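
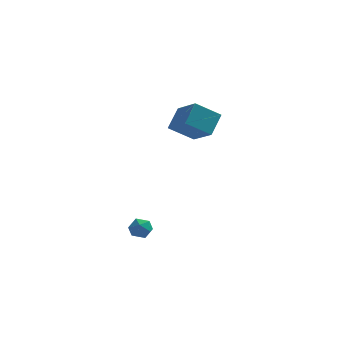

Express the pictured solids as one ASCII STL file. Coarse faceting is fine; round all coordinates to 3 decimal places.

solid 
facet normal -0.859 0.168 0.483
outer loop
vertex -0.079 -2.119 -2.36
vertex -0.129 -2.785 -2.217
vertex 0.196 -2.366 -1.785
endloop
endfacet
facet normal -0.431 0.736 0.522
outer loop
vertex -0.079 -2.119 -2.36
vertex 0.196 -2.366 -1.785
vertex 0.537 -1.904 -2.155
endloop
endfacet
facet normal -0.284 0.948 -0.142
outer loop
vertex -0.079 -2.119 -2.36
vertex 0.537 -1.904 -2.155
vertex 0.424 -2.037 -2.816
endloop
endfacet
facet normal -0.621 0.511 -0.594
outer loop
vertex -0.079 -2.119 -2.36
vertex 0.424 -2.037 -2.816
vertex 0.012 -2.582 -2.854
endloop
endfacet
facet normal -0.978 0.029 -0.207
outer loop
vertex -0.079 -2.119 -2.36
vertex 0.012 -2.582 -2.854
vertex -0.129 -2.785 -2.217
endloop
endfacet
facet normal 0.181 0.530 0.829
outer loop
vertex 0.537 -1.904 -2.155
vertex 0.196 -2.366 -1.785
vertex 0.868 -2.438 -1.886
endloop
endfacet
facet normal -0.514 -0.389 0.764
outer loop
vertex 0.196 -2.366 -1.785
vertex -0.129 -2.785 -2.217
vertex 0.456 -2.983 -1.924
endloop
endfacet
facet normal -0.706 -0.615 -0.352
outer loop
vertex -0.129 -2.785 -2.217
vertex 0.012 -2.582 -2.854
vertex 0.343 -3.116 -2.585
endloop
endfacet
facet normal -0.129 0.166 -0.978
outer loop
vertex 0.012 -2.582 -2.854
vertex 0.424 -2.037 -2.816
vertex 0.684 -2.654 -2.955
endloop
endfacet
facet normal 0.420 0.873 -0.247
outer loop
vertex 0.424 -2.037 -2.816
vertex 0.537 -1.904 -2.155
vertex 1.009 -2.235 -2.523
endloop
endfacet
facet normal 0.621 -0.511 0.594
outer loop
vertex 0.959 -2.901 -2.38
vertex 0.868 -2.438 -1.886
vertex 0.456 -2.983 -1.924
endloop
endfacet
facet normal 0.284 -0.948 0.142
outer loop
vertex 0.959 -2.901 -2.38
vertex 0.456 -2.983 -1.924
vertex 0.343 -3.116 -2.585
endloop
endfacet
facet normal 0.431 -0.736 -0.522
outer loop
vertex 0.959 -2.901 -2.38
vertex 0.343 -3.116 -2.585
vertex 0.684 -2.654 -2.955
endloop
endfacet
facet normal 0.859 -0.168 -0.483
outer loop
vertex 0.959 -2.901 -2.38
vertex 0.684 -2.654 -2.955
vertex 1.009 -2.235 -2.523
endloop
endfacet
facet normal 0.978 -0.029 0.207
outer loop
vertex 0.959 -2.901 -2.38
vertex 1.009 -2.235 -2.523
vertex 0.868 -2.438 -1.886
endloop
endfacet
facet normal 0.129 -0.166 0.978
outer loop
vertex 0.456 -2.983 -1.924
vertex 0.868 -2.438 -1.886
vertex 0.196 -2.366 -1.785
endloop
endfacet
facet normal -0.420 -0.873 0.247
outer loop
vertex 0.343 -3.116 -2.585
vertex 0.456 -2.983 -1.924
vertex -0.129 -2.785 -2.217
endloop
endfacet
facet normal -0.181 -0.530 -0.829
outer loop
vertex 0.684 -2.654 -2.955
vertex 0.343 -3.116 -2.585
vertex 0.012 -2.582 -2.854
endloop
endfacet
facet normal 0.514 0.389 -0.764
outer loop
vertex 1.009 -2.235 -2.523
vertex 0.684 -2.654 -2.955
vertex 0.424 -2.037 -2.816
endloop
endfacet
facet normal 0.706 0.615 0.352
outer loop
vertex 0.868 -2.438 -1.886
vertex 1.009 -2.235 -2.523
vertex 0.537 -1.904 -2.155
endloop
endfacet
facet normal -0.530 0.702 -0.476
outer loop
vertex 1.498 0.137 3.429
vertex 1.899 1.108 4.414
vertex 2.755 0.498 2.561
endloop
endfacet
facet normal -0.279 -0.674 -0.684
outer loop
vertex 3.741 -0.808 3.446
vertex 1.498 0.137 3.429
vertex 2.755 0.498 2.561
endloop
endfacet
facet normal -0.530 0.702 -0.476
outer loop
vertex 2.755 0.498 2.561
vertex 1.899 1.108 4.414
vertex 3.156 1.469 3.546
endloop
endfacet
facet normal 0.801 0.230 -0.553
outer loop
vertex 3.156 1.469 3.546
vertex 3.741 -0.808 3.446
vertex 2.755 0.498 2.561
endloop
endfacet
facet normal -0.801 -0.230 0.553
outer loop
vertex 1.498 0.137 3.429
vertex 2.885 -0.198 5.299
vertex 1.899 1.108 4.414
endloop
endfacet
facet normal -0.279 -0.674 -0.684
outer loop
vertex 2.484 -1.169 4.314
vertex 1.498 0.137 3.429
vertex 3.741 -0.808 3.446
endloop
endfacet
facet normal -0.801 -0.230 0.553
outer loop
vertex 2.484 -1.169 4.314
vertex 2.885 -0.198 5.299
vertex 1.498 0.137 3.429
endloop
endfacet
facet normal 0.279 0.674 0.684
outer loop
vertex 1.899 1.108 4.414
vertex 2.885 -0.198 5.299
vertex 3.156 1.469 3.546
endloop
endfacet
facet normal 0.801 0.230 -0.553
outer loop
vertex 4.142 0.163 4.431
vertex 3.741 -0.808 3.446
vertex 3.156 1.469 3.546
endloop
endfacet
facet normal 0.279 0.674 0.684
outer loop
vertex 3.156 1.469 3.546
vertex 2.885 -0.198 5.299
vertex 4.142 0.163 4.431
endloop
endfacet
facet normal 0.530 -0.702 0.476
outer loop
vertex 4.142 0.163 4.431
vertex 2.484 -1.169 4.314
vertex 3.741 -0.808 3.446
endloop
endfacet
facet normal 0.530 -0.702 0.476
outer loop
vertex 2.885 -0.198 5.299
vertex 2.484 -1.169 4.314
vertex 4.142 0.163 4.431
endloop
endfacet

endsolid


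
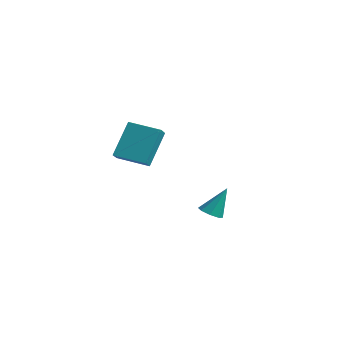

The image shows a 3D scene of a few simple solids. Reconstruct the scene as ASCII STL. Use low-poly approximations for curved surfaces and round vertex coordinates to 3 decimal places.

solid 
facet normal -0.823 -0.528 0.210
outer loop
vertex -3.678 2.67 -0.999
vertex -3.922 3.749 0.762
vertex -4.184 3.281 -1.445
endloop
endfacet
facet normal 0.118 -0.520 -0.846
outer loop
vertex -2.858 4.131 -1.782
vertex -3.678 2.67 -0.999
vertex -4.184 3.281 -1.445
endloop
endfacet
facet normal -0.824 -0.527 0.210
outer loop
vertex -4.184 3.281 -1.445
vertex -3.922 3.749 0.762
vertex -4.427 4.361 0.317
endloop
endfacet
facet normal -0.555 0.673 -0.489
outer loop
vertex -4.427 4.361 0.317
vertex -2.858 4.131 -1.782
vertex -4.184 3.281 -1.445
endloop
endfacet
facet normal 0.555 -0.673 0.489
outer loop
vertex -3.678 2.67 -0.999
vertex -2.596 4.599 0.425
vertex -3.922 3.749 0.762
endloop
endfacet
facet normal 0.117 -0.519 -0.847
outer loop
vertex -2.353 3.519 -1.337
vertex -3.678 2.67 -0.999
vertex -2.858 4.131 -1.782
endloop
endfacet
facet normal 0.556 -0.673 0.489
outer loop
vertex -2.353 3.519 -1.337
vertex -2.596 4.599 0.425
vertex -3.678 2.67 -0.999
endloop
endfacet
facet normal -0.117 0.519 0.847
outer loop
vertex -3.922 3.749 0.762
vertex -2.596 4.599 0.425
vertex -4.427 4.361 0.317
endloop
endfacet
facet normal -0.556 0.672 -0.489
outer loop
vertex -3.102 5.21 -0.021
vertex -2.858 4.131 -1.782
vertex -4.427 4.361 0.317
endloop
endfacet
facet normal -0.118 0.520 0.846
outer loop
vertex -4.427 4.361 0.317
vertex -2.596 4.599 0.425
vertex -3.102 5.21 -0.021
endloop
endfacet
facet normal 0.823 0.527 -0.209
outer loop
vertex -3.102 5.21 -0.021
vertex -2.353 3.519 -1.337
vertex -2.858 4.131 -1.782
endloop
endfacet
facet normal 0.823 0.528 -0.210
outer loop
vertex -2.596 4.599 0.425
vertex -2.353 3.519 -1.337
vertex -3.102 5.21 -0.021
endloop
endfacet
facet normal -0.179 -0.447 -0.876
outer loop
vertex 2.776 3.658 -3.15
vertex 2.382 3.304 -2.889
vertex 2.359 3.831 -3.153
endloop
endfacet
facet normal 0.379 0.911 -0.163
outer loop
vertex 2.776 3.658 -3.15
vertex 2.359 3.831 -3.153
vertex 2.658 3.996 -1.531
endloop
endfacet
facet normal -0.177 -0.447 -0.877
outer loop
vertex 2.359 3.831 -3.153
vertex 2.382 3.304 -2.889
vertex 1.955 3.695 -3.002
endloop
endfacet
facet normal -0.331 0.943 -0.035
outer loop
vertex 2.359 3.831 -3.153
vertex 1.955 3.695 -3.002
vertex 2.658 3.996 -1.531
endloop
endfacet
facet normal -0.177 -0.447 -0.877
outer loop
vertex 1.955 3.695 -3.002
vertex 2.382 3.304 -2.889
vertex 1.802 3.33 -2.785
endloop
endfacet
facet normal -0.812 0.509 0.284
outer loop
vertex 1.955 3.695 -3.002
vertex 1.802 3.33 -2.785
vertex 2.658 3.996 -1.531
endloop
endfacet
facet normal -0.177 -0.447 -0.877
outer loop
vertex 1.802 3.33 -2.785
vertex 2.382 3.304 -2.889
vertex 1.988 2.95 -2.629
endloop
endfacet
facet normal -0.784 -0.135 0.606
outer loop
vertex 1.802 3.33 -2.785
vertex 1.988 2.95 -2.629
vertex 2.658 3.996 -1.531
endloop
endfacet
facet normal -0.177 -0.447 -0.877
outer loop
vertex 1.988 2.95 -2.629
vertex 2.382 3.304 -2.889
vertex 2.405 2.777 -2.625
endloop
endfacet
facet normal -0.262 -0.614 0.745
outer loop
vertex 1.988 2.95 -2.629
vertex 2.405 2.777 -2.625
vertex 2.658 3.996 -1.531
endloop
endfacet
facet normal -0.178 -0.447 -0.877
outer loop
vertex 2.405 2.777 -2.625
vertex 2.382 3.304 -2.889
vertex 2.809 2.912 -2.776
endloop
endfacet
facet normal 0.447 -0.647 0.618
outer loop
vertex 2.405 2.777 -2.625
vertex 2.809 2.912 -2.776
vertex 2.658 3.996 -1.531
endloop
endfacet
facet normal -0.179 -0.448 -0.876
outer loop
vertex 2.809 2.912 -2.776
vertex 2.382 3.304 -2.889
vertex 2.962 3.277 -2.994
endloop
endfacet
facet normal 0.931 -0.212 0.298
outer loop
vertex 2.809 2.912 -2.776
vertex 2.962 3.277 -2.994
vertex 2.658 3.996 -1.531
endloop
endfacet
facet normal -0.179 -0.447 -0.877
outer loop
vertex 2.962 3.277 -2.994
vertex 2.382 3.304 -2.889
vertex 2.776 3.658 -3.15
endloop
endfacet
facet normal 0.902 0.431 -0.024
outer loop
vertex 2.962 3.277 -2.994
vertex 2.776 3.658 -3.15
vertex 2.658 3.996 -1.531
endloop
endfacet

endsolid


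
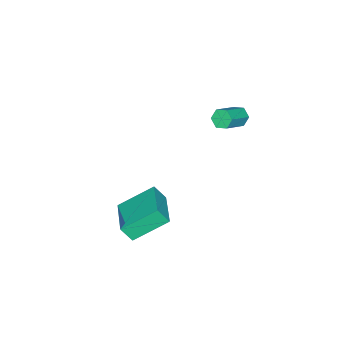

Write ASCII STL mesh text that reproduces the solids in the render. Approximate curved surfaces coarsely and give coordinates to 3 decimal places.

solid 
facet normal -0.558 0.621 0.550
outer loop
vertex 0.973 -1.939 -2.238
vertex 2.698 -0.681 -1.91
vertex 0.74 -1.399 -3.084
endloop
endfacet
facet normal -0.798 -0.583 -0.152
outer loop
vertex 1.962 -2.759 -4.29
vertex 0.973 -1.939 -2.238
vertex 0.74 -1.399 -3.084
endloop
endfacet
facet normal -0.558 0.621 0.550
outer loop
vertex 0.74 -1.399 -3.084
vertex 2.698 -0.681 -1.91
vertex 2.465 -0.141 -2.756
endloop
endfacet
facet normal -0.226 0.524 -0.821
outer loop
vertex 2.465 -0.141 -2.756
vertex 1.962 -2.759 -4.29
vertex 0.74 -1.399 -3.084
endloop
endfacet
facet normal 0.226 -0.524 0.821
outer loop
vertex 0.973 -1.939 -2.238
vertex 3.92 -2.041 -3.116
vertex 2.698 -0.681 -1.91
endloop
endfacet
facet normal -0.798 -0.583 -0.152
outer loop
vertex 2.195 -3.299 -3.444
vertex 0.973 -1.939 -2.238
vertex 1.962 -2.759 -4.29
endloop
endfacet
facet normal 0.226 -0.524 0.821
outer loop
vertex 2.195 -3.299 -3.444
vertex 3.92 -2.041 -3.116
vertex 0.973 -1.939 -2.238
endloop
endfacet
facet normal 0.798 0.583 0.152
outer loop
vertex 2.698 -0.681 -1.91
vertex 3.92 -2.041 -3.116
vertex 2.465 -0.141 -2.756
endloop
endfacet
facet normal -0.226 0.524 -0.821
outer loop
vertex 3.687 -1.501 -3.962
vertex 1.962 -2.759 -4.29
vertex 2.465 -0.141 -2.756
endloop
endfacet
facet normal 0.798 0.583 0.152
outer loop
vertex 2.465 -0.141 -2.756
vertex 3.92 -2.041 -3.116
vertex 3.687 -1.501 -3.962
endloop
endfacet
facet normal 0.558 -0.621 -0.550
outer loop
vertex 3.687 -1.501 -3.962
vertex 2.195 -3.299 -3.444
vertex 1.962 -2.759 -4.29
endloop
endfacet
facet normal 0.558 -0.621 -0.550
outer loop
vertex 3.92 -2.041 -3.116
vertex 2.195 -3.299 -3.444
vertex 3.687 -1.501 -3.962
endloop
endfacet
facet normal -0.845 0.123 -0.521
outer loop
vertex -3.719 -0.175 -0.31
vertex -4.019 -0.049 0.206
vertex -3.757 0.401 -0.112
endloop
endfacet
facet normal 0.531 0.307 -0.790
outer loop
vertex -3.719 -0.175 -0.31
vertex -3.757 0.401 -0.112
vertex -2.342 -0.377 0.538
endloop
endfacet
facet normal 0.531 0.307 -0.790
outer loop
vertex -2.342 -0.377 0.538
vertex -3.757 0.401 -0.112
vertex -2.38 0.199 0.736
endloop
endfacet
facet normal 0.845 -0.123 0.520
outer loop
vertex -2.342 -0.377 0.538
vertex -2.38 0.199 0.736
vertex -2.641 -0.251 1.054
endloop
endfacet
facet normal -0.845 0.124 -0.520
outer loop
vertex -3.757 0.401 -0.112
vertex -4.019 -0.049 0.206
vertex -4.056 0.527 0.404
endloop
endfacet
facet normal 0.212 0.971 -0.114
outer loop
vertex -3.757 0.401 -0.112
vertex -4.056 0.527 0.404
vertex -2.38 0.199 0.736
endloop
endfacet
facet normal 0.212 0.971 -0.114
outer loop
vertex -2.38 0.199 0.736
vertex -4.056 0.527 0.404
vertex -2.679 0.325 1.252
endloop
endfacet
facet normal 0.845 -0.123 0.520
outer loop
vertex -2.38 0.199 0.736
vertex -2.679 0.325 1.252
vertex -2.641 -0.251 1.054
endloop
endfacet
facet normal -0.845 0.124 -0.520
outer loop
vertex -4.056 0.527 0.404
vertex -4.019 -0.049 0.206
vertex -4.318 0.077 0.722
endloop
endfacet
facet normal -0.319 0.664 0.676
outer loop
vertex -4.056 0.527 0.404
vertex -4.318 0.077 0.722
vertex -2.679 0.325 1.252
endloop
endfacet
facet normal -0.319 0.664 0.676
outer loop
vertex -2.679 0.325 1.252
vertex -4.318 0.077 0.722
vertex -2.941 -0.125 1.57
endloop
endfacet
facet normal 0.845 -0.123 0.521
outer loop
vertex -2.679 0.325 1.252
vertex -2.941 -0.125 1.57
vertex -2.641 -0.251 1.054
endloop
endfacet
facet normal -0.845 0.123 -0.520
outer loop
vertex -4.318 0.077 0.722
vertex -4.019 -0.049 0.206
vertex -4.28 -0.499 0.524
endloop
endfacet
facet normal -0.531 -0.307 0.790
outer loop
vertex -4.318 0.077 0.722
vertex -4.28 -0.499 0.524
vertex -2.941 -0.125 1.57
endloop
endfacet
facet normal -0.531 -0.307 0.790
outer loop
vertex -2.941 -0.125 1.57
vertex -4.28 -0.499 0.524
vertex -2.903 -0.701 1.372
endloop
endfacet
facet normal 0.845 -0.123 0.521
outer loop
vertex -2.941 -0.125 1.57
vertex -2.903 -0.701 1.372
vertex -2.641 -0.251 1.054
endloop
endfacet
facet normal -0.845 0.123 -0.520
outer loop
vertex -4.28 -0.499 0.524
vertex -4.019 -0.049 0.206
vertex -3.981 -0.625 0.008
endloop
endfacet
facet normal -0.212 -0.971 0.114
outer loop
vertex -4.28 -0.499 0.524
vertex -3.981 -0.625 0.008
vertex -2.903 -0.701 1.372
endloop
endfacet
facet normal -0.212 -0.971 0.114
outer loop
vertex -2.903 -0.701 1.372
vertex -3.981 -0.625 0.008
vertex -2.604 -0.827 0.856
endloop
endfacet
facet normal 0.845 -0.124 0.520
outer loop
vertex -2.903 -0.701 1.372
vertex -2.604 -0.827 0.856
vertex -2.641 -0.251 1.054
endloop
endfacet
facet normal -0.845 0.123 -0.521
outer loop
vertex -3.981 -0.625 0.008
vertex -4.019 -0.049 0.206
vertex -3.719 -0.175 -0.31
endloop
endfacet
facet normal 0.319 -0.664 -0.676
outer loop
vertex -3.981 -0.625 0.008
vertex -3.719 -0.175 -0.31
vertex -2.604 -0.827 0.856
endloop
endfacet
facet normal 0.319 -0.664 -0.676
outer loop
vertex -2.604 -0.827 0.856
vertex -3.719 -0.175 -0.31
vertex -2.342 -0.377 0.538
endloop
endfacet
facet normal 0.845 -0.124 0.520
outer loop
vertex -2.604 -0.827 0.856
vertex -2.342 -0.377 0.538
vertex -2.641 -0.251 1.054
endloop
endfacet

endsolid


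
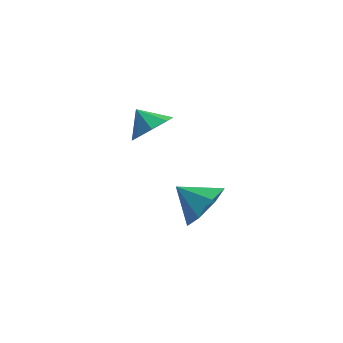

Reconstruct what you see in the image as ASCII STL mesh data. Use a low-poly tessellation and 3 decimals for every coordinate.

solid 
facet normal 0.744 -0.047 -0.666
outer loop
vertex -0.786 1.585 -2.43
vertex -1.194 2.156 -2.926
vertex -0.62 2.206 -2.288
endloop
endfacet
facet normal 0.025 -0.229 0.973
outer loop
vertex -0.786 1.585 -2.43
vertex -0.62 2.206 -2.288
vertex -1.946 2.204 -2.254
endloop
endfacet
facet normal 0.744 -0.048 -0.666
outer loop
vertex -0.62 2.206 -2.288
vertex -1.194 2.156 -2.926
vertex -0.79 2.798 -2.521
endloop
endfacet
facet normal 0.023 0.372 0.928
outer loop
vertex -0.62 2.206 -2.288
vertex -0.79 2.798 -2.521
vertex -1.946 2.204 -2.254
endloop
endfacet
facet normal 0.744 -0.048 -0.666
outer loop
vertex -0.79 2.798 -2.521
vertex -1.194 2.156 -2.926
vertex -1.197 3.014 -2.991
endloop
endfacet
facet normal -0.262 0.771 0.581
outer loop
vertex -0.79 2.798 -2.521
vertex -1.197 3.014 -2.991
vertex -1.946 2.204 -2.254
endloop
endfacet
facet normal 0.744 -0.048 -0.666
outer loop
vertex -1.197 3.014 -2.991
vertex -1.194 2.156 -2.926
vertex -1.602 2.727 -3.423
endloop
endfacet
facet normal -0.664 0.736 0.134
outer loop
vertex -1.197 3.014 -2.991
vertex -1.602 2.727 -3.423
vertex -1.946 2.204 -2.254
endloop
endfacet
facet normal 0.745 -0.047 -0.665
outer loop
vertex -1.602 2.727 -3.423
vertex -1.194 2.156 -2.926
vertex -1.768 2.106 -3.565
endloop
endfacet
facet normal -0.946 0.287 -0.150
outer loop
vertex -1.602 2.727 -3.423
vertex -1.768 2.106 -3.565
vertex -1.946 2.204 -2.254
endloop
endfacet
facet normal 0.745 -0.048 -0.665
outer loop
vertex -1.768 2.106 -3.565
vertex -1.194 2.156 -2.926
vertex -1.598 1.514 -3.332
endloop
endfacet
facet normal -0.944 -0.312 -0.105
outer loop
vertex -1.768 2.106 -3.565
vertex -1.598 1.514 -3.332
vertex -1.946 2.204 -2.254
endloop
endfacet
facet normal 0.744 -0.047 -0.666
outer loop
vertex -1.598 1.514 -3.332
vertex -1.194 2.156 -2.926
vertex -1.191 1.298 -2.862
endloop
endfacet
facet normal -0.659 -0.712 0.243
outer loop
vertex -1.598 1.514 -3.332
vertex -1.191 1.298 -2.862
vertex -1.946 2.204 -2.254
endloop
endfacet
facet normal 0.744 -0.047 -0.666
outer loop
vertex -1.191 1.298 -2.862
vertex -1.194 2.156 -2.926
vertex -0.786 1.585 -2.43
endloop
endfacet
facet normal -0.256 -0.677 0.690
outer loop
vertex -1.191 1.298 -2.862
vertex -0.786 1.585 -2.43
vertex -1.946 2.204 -2.254
endloop
endfacet
facet normal 0.790 0.234 -0.566
outer loop
vertex 3.64 -0.829 -2.532
vertex 3.046 -0.556 -3.248
vertex 3.406 -0.021 -2.524
endloop
endfacet
facet normal -0.013 -0.014 1.000
outer loop
vertex 3.64 -0.829 -2.532
vertex 3.406 -0.021 -2.524
vertex 2.074 -0.844 -2.552
endloop
endfacet
facet normal 0.790 0.234 -0.566
outer loop
vertex 3.406 -0.021 -2.524
vertex 3.046 -0.556 -3.248
vertex 2.901 0.385 -3.061
endloop
endfacet
facet normal -0.357 0.552 0.753
outer loop
vertex 3.406 -0.021 -2.524
vertex 2.901 0.385 -3.061
vertex 2.074 -0.844 -2.552
endloop
endfacet
facet normal 0.791 0.234 -0.566
outer loop
vertex 2.901 0.385 -3.061
vertex 3.046 -0.556 -3.248
vertex 2.505 0.082 -3.74
endloop
endfacet
facet normal -0.778 0.600 0.186
outer loop
vertex 2.901 0.385 -3.061
vertex 2.505 0.082 -3.74
vertex 2.074 -0.844 -2.552
endloop
endfacet
facet normal 0.791 0.235 -0.565
outer loop
vertex 2.505 0.082 -3.74
vertex 3.046 -0.556 -3.248
vertex 2.517 -0.701 -4.048
endloop
endfacet
facet normal -0.957 0.093 -0.274
outer loop
vertex 2.505 0.082 -3.74
vertex 2.517 -0.701 -4.048
vertex 2.074 -0.844 -2.552
endloop
endfacet
facet normal 0.791 0.234 -0.565
outer loop
vertex 2.517 -0.701 -4.048
vertex 3.046 -0.556 -3.248
vertex 2.927 -1.375 -3.754
endloop
endfacet
facet normal -0.761 -0.585 -0.281
outer loop
vertex 2.517 -0.701 -4.048
vertex 2.927 -1.375 -3.754
vertex 2.074 -0.844 -2.552
endloop
endfacet
facet normal 0.790 0.235 -0.566
outer loop
vertex 2.927 -1.375 -3.754
vertex 3.046 -0.556 -3.248
vertex 3.427 -1.432 -3.079
endloop
endfacet
facet normal -0.336 -0.926 0.171
outer loop
vertex 2.927 -1.375 -3.754
vertex 3.427 -1.432 -3.079
vertex 2.074 -0.844 -2.552
endloop
endfacet
facet normal 0.790 0.234 -0.566
outer loop
vertex 3.427 -1.432 -3.079
vertex 3.046 -0.556 -3.248
vertex 3.64 -0.829 -2.532
endloop
endfacet
facet normal -0.003 -0.671 0.741
outer loop
vertex 3.427 -1.432 -3.079
vertex 3.64 -0.829 -2.532
vertex 2.074 -0.844 -2.552
endloop
endfacet

endsolid


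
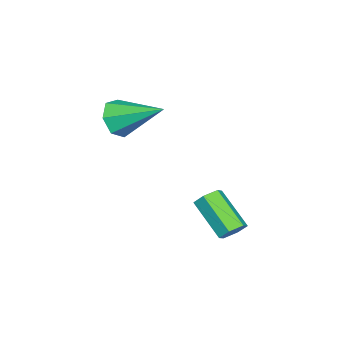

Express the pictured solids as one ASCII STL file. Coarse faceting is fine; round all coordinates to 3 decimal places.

solid 
facet normal 0.411 0.686 -0.601
outer loop
vertex 4.639 3.311 -2.352
vertex 4.184 3.685 -2.236
vertex 4.675 3.693 -1.891
endloop
endfacet
facet normal 0.910 -0.352 0.220
outer loop
vertex 4.639 3.311 -2.352
vertex 4.675 3.693 -1.891
vertex 3.891 2.061 -1.26
endloop
endfacet
facet normal 0.910 -0.352 0.220
outer loop
vertex 3.891 2.061 -1.26
vertex 4.675 3.693 -1.891
vertex 3.927 2.443 -0.799
endloop
endfacet
facet normal -0.411 -0.686 0.601
outer loop
vertex 3.891 2.061 -1.26
vertex 3.927 2.443 -0.799
vertex 3.436 2.435 -1.144
endloop
endfacet
facet normal 0.410 0.688 -0.599
outer loop
vertex 4.675 3.693 -1.891
vertex 4.184 3.685 -2.236
vertex 4.22 4.066 -1.774
endloop
endfacet
facet normal 0.507 0.375 0.776
outer loop
vertex 4.675 3.693 -1.891
vertex 4.22 4.066 -1.774
vertex 3.927 2.443 -0.799
endloop
endfacet
facet normal 0.506 0.375 0.777
outer loop
vertex 3.927 2.443 -0.799
vertex 4.22 4.066 -1.774
vertex 3.472 2.817 -0.683
endloop
endfacet
facet normal -0.411 -0.686 0.601
outer loop
vertex 3.927 2.443 -0.799
vertex 3.472 2.817 -0.683
vertex 3.436 2.435 -1.144
endloop
endfacet
facet normal 0.412 0.687 -0.599
outer loop
vertex 4.22 4.066 -1.774
vertex 4.184 3.685 -2.236
vertex 3.729 4.059 -2.12
endloop
endfacet
facet normal -0.402 0.727 0.556
outer loop
vertex 4.22 4.066 -1.774
vertex 3.729 4.059 -2.12
vertex 3.472 2.817 -0.683
endloop
endfacet
facet normal -0.403 0.727 0.556
outer loop
vertex 3.472 2.817 -0.683
vertex 3.729 4.059 -2.12
vertex 2.981 2.809 -1.028
endloop
endfacet
facet normal -0.411 -0.686 0.601
outer loop
vertex 3.472 2.817 -0.683
vertex 2.981 2.809 -1.028
vertex 3.436 2.435 -1.144
endloop
endfacet
facet normal 0.411 0.686 -0.601
outer loop
vertex 3.729 4.059 -2.12
vertex 4.184 3.685 -2.236
vertex 3.693 3.677 -2.581
endloop
endfacet
facet normal -0.910 0.352 -0.220
outer loop
vertex 3.729 4.059 -2.12
vertex 3.693 3.677 -2.581
vertex 2.981 2.809 -1.028
endloop
endfacet
facet normal -0.910 0.352 -0.220
outer loop
vertex 2.981 2.809 -1.028
vertex 3.693 3.677 -2.581
vertex 2.945 2.427 -1.489
endloop
endfacet
facet normal -0.411 -0.686 0.601
outer loop
vertex 2.981 2.809 -1.028
vertex 2.945 2.427 -1.489
vertex 3.436 2.435 -1.144
endloop
endfacet
facet normal 0.411 0.686 -0.601
outer loop
vertex 3.693 3.677 -2.581
vertex 4.184 3.685 -2.236
vertex 4.148 3.303 -2.697
endloop
endfacet
facet normal -0.506 -0.375 -0.776
outer loop
vertex 3.693 3.677 -2.581
vertex 4.148 3.303 -2.697
vertex 2.945 2.427 -1.489
endloop
endfacet
facet normal -0.507 -0.375 -0.776
outer loop
vertex 2.945 2.427 -1.489
vertex 4.148 3.303 -2.697
vertex 3.4 2.054 -1.606
endloop
endfacet
facet normal -0.410 -0.688 0.599
outer loop
vertex 2.945 2.427 -1.489
vertex 3.4 2.054 -1.606
vertex 3.436 2.435 -1.144
endloop
endfacet
facet normal 0.411 0.686 -0.601
outer loop
vertex 4.148 3.303 -2.697
vertex 4.184 3.685 -2.236
vertex 4.639 3.311 -2.352
endloop
endfacet
facet normal 0.403 -0.727 -0.556
outer loop
vertex 4.148 3.303 -2.697
vertex 4.639 3.311 -2.352
vertex 3.4 2.054 -1.606
endloop
endfacet
facet normal 0.402 -0.727 -0.556
outer loop
vertex 3.4 2.054 -1.606
vertex 4.639 3.311 -2.352
vertex 3.891 2.061 -1.26
endloop
endfacet
facet normal -0.412 -0.687 0.599
outer loop
vertex 3.4 2.054 -1.606
vertex 3.891 2.061 -1.26
vertex 3.436 2.435 -1.144
endloop
endfacet
facet normal -0.073 -0.885 -0.460
outer loop
vertex 2.419 -1.198 0.584
vertex 2.132 -1.573 1.35
vertex 1.646 -1.192 0.695
endloop
endfacet
facet normal -0.088 0.750 -0.656
outer loop
vertex 2.419 -1.198 0.584
vertex 1.646 -1.192 0.695
vertex 2.288 0.313 2.33
endloop
endfacet
facet normal -0.073 -0.885 -0.460
outer loop
vertex 1.646 -1.192 0.695
vertex 2.132 -1.573 1.35
vertex 1.239 -1.473 1.3
endloop
endfacet
facet normal -0.769 0.592 -0.243
outer loop
vertex 1.646 -1.192 0.695
vertex 1.239 -1.473 1.3
vertex 2.288 0.313 2.33
endloop
endfacet
facet normal -0.073 -0.886 -0.459
outer loop
vertex 1.239 -1.473 1.3
vertex 2.132 -1.573 1.35
vertex 1.505 -1.828 1.943
endloop
endfacet
facet normal -0.850 0.225 0.476
outer loop
vertex 1.239 -1.473 1.3
vertex 1.505 -1.828 1.943
vertex 2.288 0.313 2.33
endloop
endfacet
facet normal -0.074 -0.886 -0.459
outer loop
vertex 1.505 -1.828 1.943
vertex 2.132 -1.573 1.35
vertex 2.243 -1.991 2.139
endloop
endfacet
facet normal -0.271 -0.074 0.960
outer loop
vertex 1.505 -1.828 1.943
vertex 2.243 -1.991 2.139
vertex 2.288 0.313 2.33
endloop
endfacet
facet normal -0.073 -0.886 -0.459
outer loop
vertex 2.243 -1.991 2.139
vertex 2.132 -1.573 1.35
vertex 2.898 -1.839 1.742
endloop
endfacet
facet normal 0.530 -0.080 0.844
outer loop
vertex 2.243 -1.991 2.139
vertex 2.898 -1.839 1.742
vertex 2.288 0.313 2.33
endloop
endfacet
facet normal -0.072 -0.885 -0.460
outer loop
vertex 2.898 -1.839 1.742
vertex 2.132 -1.573 1.35
vertex 2.976 -1.486 1.05
endloop
endfacet
facet normal 0.953 0.211 0.215
outer loop
vertex 2.898 -1.839 1.742
vertex 2.976 -1.486 1.05
vertex 2.288 0.313 2.33
endloop
endfacet
facet normal -0.072 -0.885 -0.460
outer loop
vertex 2.976 -1.486 1.05
vertex 2.132 -1.573 1.35
vertex 2.419 -1.198 0.584
endloop
endfacet
facet normal 0.678 0.580 -0.451
outer loop
vertex 2.976 -1.486 1.05
vertex 2.419 -1.198 0.584
vertex 2.288 0.313 2.33
endloop
endfacet

endsolid


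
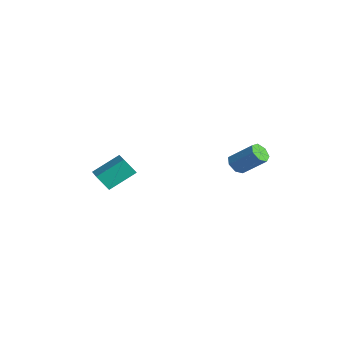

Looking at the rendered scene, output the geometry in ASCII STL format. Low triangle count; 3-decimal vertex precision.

solid 
facet normal -0.570 -0.487 -0.662
outer loop
vertex 3.928 0.909 0.668
vertex 3.393 1.287 0.851
vertex 3.852 1.41 0.365
endloop
endfacet
facet normal 0.812 -0.207 -0.546
outer loop
vertex 3.928 0.909 0.668
vertex 3.852 1.41 0.365
vertex 4.942 1.776 1.846
endloop
endfacet
facet normal 0.812 -0.207 -0.546
outer loop
vertex 4.942 1.776 1.846
vertex 3.852 1.41 0.365
vertex 4.866 2.277 1.543
endloop
endfacet
facet normal 0.570 0.487 0.662
outer loop
vertex 4.942 1.776 1.846
vertex 4.866 2.277 1.543
vertex 4.407 2.153 2.029
endloop
endfacet
facet normal -0.570 -0.487 -0.662
outer loop
vertex 3.852 1.41 0.365
vertex 3.393 1.287 0.851
vertex 3.43 1.818 0.428
endloop
endfacet
facet normal 0.405 0.534 -0.742
outer loop
vertex 3.852 1.41 0.365
vertex 3.43 1.818 0.428
vertex 4.866 2.277 1.543
endloop
endfacet
facet normal 0.406 0.533 -0.742
outer loop
vertex 4.866 2.277 1.543
vertex 3.43 1.818 0.428
vertex 4.445 2.685 1.606
endloop
endfacet
facet normal 0.570 0.486 0.662
outer loop
vertex 4.866 2.277 1.543
vertex 4.445 2.685 1.606
vertex 4.407 2.153 2.029
endloop
endfacet
facet normal -0.570 -0.487 -0.661
outer loop
vertex 3.43 1.818 0.428
vertex 3.393 1.287 0.851
vertex 2.98 1.826 0.81
endloop
endfacet
facet normal -0.306 0.873 -0.379
outer loop
vertex 3.43 1.818 0.428
vertex 2.98 1.826 0.81
vertex 4.445 2.685 1.606
endloop
endfacet
facet normal -0.307 0.874 -0.378
outer loop
vertex 4.445 2.685 1.606
vertex 2.98 1.826 0.81
vertex 3.995 2.692 1.988
endloop
endfacet
facet normal 0.570 0.486 0.663
outer loop
vertex 4.445 2.685 1.606
vertex 3.995 2.692 1.988
vertex 4.407 2.153 2.029
endloop
endfacet
facet normal -0.570 -0.487 -0.662
outer loop
vertex 2.98 1.826 0.81
vertex 3.393 1.287 0.851
vertex 2.841 1.428 1.222
endloop
endfacet
facet normal -0.787 0.555 0.270
outer loop
vertex 2.98 1.826 0.81
vertex 2.841 1.428 1.222
vertex 3.995 2.692 1.988
endloop
endfacet
facet normal -0.787 0.556 0.269
outer loop
vertex 3.995 2.692 1.988
vertex 2.841 1.428 1.222
vertex 3.855 2.294 2.401
endloop
endfacet
facet normal 0.570 0.486 0.662
outer loop
vertex 3.995 2.692 1.988
vertex 3.855 2.294 2.401
vertex 4.407 2.153 2.029
endloop
endfacet
facet normal -0.570 -0.486 -0.663
outer loop
vertex 2.841 1.428 1.222
vertex 3.393 1.287 0.851
vertex 3.117 0.923 1.355
endloop
endfacet
facet normal -0.676 -0.181 0.714
outer loop
vertex 2.841 1.428 1.222
vertex 3.117 0.923 1.355
vertex 3.855 2.294 2.401
endloop
endfacet
facet normal -0.675 -0.182 0.715
outer loop
vertex 3.855 2.294 2.401
vertex 3.117 0.923 1.355
vertex 4.132 1.79 2.534
endloop
endfacet
facet normal 0.570 0.488 0.661
outer loop
vertex 3.855 2.294 2.401
vertex 4.132 1.79 2.534
vertex 4.407 2.153 2.029
endloop
endfacet
facet normal -0.569 -0.486 -0.663
outer loop
vertex 3.117 0.923 1.355
vertex 3.393 1.287 0.851
vertex 3.601 0.693 1.108
endloop
endfacet
facet normal -0.054 -0.782 0.621
outer loop
vertex 3.117 0.923 1.355
vertex 3.601 0.693 1.108
vertex 4.132 1.79 2.534
endloop
endfacet
facet normal -0.056 -0.781 0.622
outer loop
vertex 4.132 1.79 2.534
vertex 3.601 0.693 1.108
vertex 4.616 1.559 2.287
endloop
endfacet
facet normal 0.570 0.488 0.661
outer loop
vertex 4.132 1.79 2.534
vertex 4.616 1.559 2.287
vertex 4.407 2.153 2.029
endloop
endfacet
facet normal -0.570 -0.486 -0.662
outer loop
vertex 3.601 0.693 1.108
vertex 3.393 1.287 0.851
vertex 3.928 0.909 0.668
endloop
endfacet
facet normal 0.606 -0.793 0.061
outer loop
vertex 3.601 0.693 1.108
vertex 3.928 0.909 0.668
vertex 4.616 1.559 2.287
endloop
endfacet
facet normal 0.608 -0.792 0.060
outer loop
vertex 4.616 1.559 2.287
vertex 3.928 0.909 0.668
vertex 4.942 1.776 1.846
endloop
endfacet
facet normal 0.570 0.488 0.661
outer loop
vertex 4.616 1.559 2.287
vertex 4.942 1.776 1.846
vertex 4.407 2.153 2.029
endloop
endfacet
facet normal -0.430 -0.448 0.784
outer loop
vertex -2.375 -2.595 -0.609
vertex -4.056 -2.048 -1.218
vertex -2.535 -4.225 -1.629
endloop
endfacet
facet normal 0.899 -0.292 0.326
outer loop
vertex -2.024 -3.692 -2.562
vertex -2.375 -2.595 -0.609
vertex -2.535 -4.225 -1.629
endloop
endfacet
facet normal -0.430 -0.448 0.784
outer loop
vertex -2.535 -4.225 -1.629
vertex -4.056 -2.048 -1.218
vertex -4.216 -3.679 -2.238
endloop
endfacet
facet normal -0.083 -0.845 -0.528
outer loop
vertex -4.216 -3.679 -2.238
vertex -2.024 -3.692 -2.562
vertex -2.535 -4.225 -1.629
endloop
endfacet
facet normal 0.083 0.845 0.528
outer loop
vertex -2.375 -2.595 -0.609
vertex -3.545 -1.515 -2.151
vertex -4.056 -2.048 -1.218
endloop
endfacet
facet normal 0.899 -0.292 0.326
outer loop
vertex -1.864 -2.061 -1.542
vertex -2.375 -2.595 -0.609
vertex -2.024 -3.692 -2.562
endloop
endfacet
facet normal 0.083 0.845 0.529
outer loop
vertex -1.864 -2.061 -1.542
vertex -3.545 -1.515 -2.151
vertex -2.375 -2.595 -0.609
endloop
endfacet
facet normal -0.899 0.292 -0.326
outer loop
vertex -4.056 -2.048 -1.218
vertex -3.545 -1.515 -2.151
vertex -4.216 -3.679 -2.238
endloop
endfacet
facet normal -0.083 -0.845 -0.529
outer loop
vertex -3.705 -3.145 -3.171
vertex -2.024 -3.692 -2.562
vertex -4.216 -3.679 -2.238
endloop
endfacet
facet normal -0.899 0.292 -0.325
outer loop
vertex -4.216 -3.679 -2.238
vertex -3.545 -1.515 -2.151
vertex -3.705 -3.145 -3.171
endloop
endfacet
facet normal 0.430 0.448 -0.784
outer loop
vertex -3.705 -3.145 -3.171
vertex -1.864 -2.061 -1.542
vertex -2.024 -3.692 -2.562
endloop
endfacet
facet normal 0.430 0.448 -0.784
outer loop
vertex -3.545 -1.515 -2.151
vertex -1.864 -2.061 -1.542
vertex -3.705 -3.145 -3.171
endloop
endfacet

endsolid


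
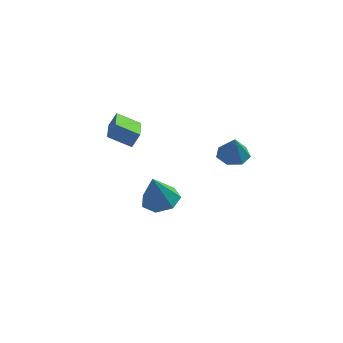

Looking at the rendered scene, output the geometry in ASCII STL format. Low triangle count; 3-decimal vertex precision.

solid 
facet normal -0.034 0.175 -0.984
outer loop
vertex 3.962 -3.843 1.848
vertex 3.168 -3.648 1.91
vertex 3.822 -3.157 1.975
endloop
endfacet
facet normal 0.866 0.085 0.493
outer loop
vertex 3.962 -3.843 1.848
vertex 3.822 -3.157 1.975
vertex 3.212 -3.872 3.17
endloop
endfacet
facet normal -0.035 0.176 -0.984
outer loop
vertex 3.822 -3.157 1.975
vertex 3.168 -3.648 1.91
vertex 3.189 -2.841 2.054
endloop
endfacet
facet normal 0.413 0.673 0.614
outer loop
vertex 3.822 -3.157 1.975
vertex 3.189 -2.841 2.054
vertex 3.212 -3.872 3.17
endloop
endfacet
facet normal -0.034 0.176 -0.984
outer loop
vertex 3.189 -2.841 2.054
vertex 3.168 -3.648 1.91
vertex 2.541 -3.132 2.024
endloop
endfacet
facet normal -0.339 0.688 0.642
outer loop
vertex 3.189 -2.841 2.054
vertex 2.541 -3.132 2.024
vertex 3.212 -3.872 3.17
endloop
endfacet
facet normal -0.035 0.175 -0.984
outer loop
vertex 2.541 -3.132 2.024
vertex 3.168 -3.648 1.91
vertex 2.365 -3.812 1.909
endloop
endfacet
facet normal -0.822 0.118 0.558
outer loop
vertex 2.541 -3.132 2.024
vertex 2.365 -3.812 1.909
vertex 3.212 -3.872 3.17
endloop
endfacet
facet normal -0.035 0.175 -0.984
outer loop
vertex 2.365 -3.812 1.909
vertex 3.168 -3.648 1.91
vertex 2.794 -4.368 1.795
endloop
endfacet
facet normal -0.673 -0.606 0.423
outer loop
vertex 2.365 -3.812 1.909
vertex 2.794 -4.368 1.795
vertex 3.212 -3.872 3.17
endloop
endfacet
facet normal -0.034 0.175 -0.984
outer loop
vertex 2.794 -4.368 1.795
vertex 3.168 -3.648 1.91
vertex 3.505 -4.382 1.768
endloop
endfacet
facet normal -0.006 -0.940 0.341
outer loop
vertex 2.794 -4.368 1.795
vertex 3.505 -4.382 1.768
vertex 3.212 -3.872 3.17
endloop
endfacet
facet normal -0.034 0.175 -0.984
outer loop
vertex 3.505 -4.382 1.768
vertex 3.168 -3.648 1.91
vertex 3.962 -3.843 1.848
endloop
endfacet
facet normal 0.680 -0.632 0.372
outer loop
vertex 3.505 -4.382 1.768
vertex 3.962 -3.843 1.848
vertex 3.212 -3.872 3.17
endloop
endfacet
facet normal 0.224 0.110 -0.968
outer loop
vertex 1.053 -0.414 -3.859
vertex 0.066 -0.268 -4.071
vertex 0.774 0.425 -3.828
endloop
endfacet
facet normal 0.725 0.217 0.654
outer loop
vertex 1.053 -0.414 -3.859
vertex 0.774 0.425 -3.828
vertex -0.346 -0.472 -2.289
endloop
endfacet
facet normal 0.224 0.111 -0.968
outer loop
vertex 0.774 0.425 -3.828
vertex 0.066 -0.268 -4.071
vertex -0.038 0.743 -3.979
endloop
endfacet
facet normal 0.194 0.779 0.596
outer loop
vertex 0.774 0.425 -3.828
vertex -0.038 0.743 -3.979
vertex -0.346 -0.472 -2.289
endloop
endfacet
facet normal 0.224 0.111 -0.968
outer loop
vertex -0.038 0.743 -3.979
vertex 0.066 -0.268 -4.071
vertex -0.772 0.299 -4.2
endloop
endfacet
facet normal -0.559 0.718 0.414
outer loop
vertex -0.038 0.743 -3.979
vertex -0.772 0.299 -4.2
vertex -0.346 -0.472 -2.289
endloop
endfacet
facet normal 0.224 0.111 -0.968
outer loop
vertex -0.772 0.299 -4.2
vertex 0.066 -0.268 -4.071
vertex -0.874 -0.572 -4.323
endloop
endfacet
facet normal -0.966 0.078 0.247
outer loop
vertex -0.772 0.299 -4.2
vertex -0.874 -0.572 -4.323
vertex -0.346 -0.472 -2.289
endloop
endfacet
facet normal 0.224 0.111 -0.968
outer loop
vertex -0.874 -0.572 -4.323
vertex 0.066 -0.268 -4.071
vertex -0.269 -1.213 -4.257
endloop
endfacet
facet normal -0.721 -0.658 0.219
outer loop
vertex -0.874 -0.572 -4.323
vertex -0.269 -1.213 -4.257
vertex -0.346 -0.472 -2.289
endloop
endfacet
facet normal 0.225 0.111 -0.968
outer loop
vertex -0.269 -1.213 -4.257
vertex 0.066 -0.268 -4.071
vertex 0.589 -1.143 -4.05
endloop
endfacet
facet normal -0.009 -0.936 0.352
outer loop
vertex -0.269 -1.213 -4.257
vertex 0.589 -1.143 -4.05
vertex -0.346 -0.472 -2.289
endloop
endfacet
facet normal 0.224 0.111 -0.968
outer loop
vertex 0.589 -1.143 -4.05
vertex 0.066 -0.268 -4.071
vertex 1.053 -0.414 -3.859
endloop
endfacet
facet normal 0.635 -0.547 0.546
outer loop
vertex 0.589 -1.143 -4.05
vertex 1.053 -0.414 -3.859
vertex -0.346 -0.472 -2.289
endloop
endfacet
facet normal -0.867 0.236 0.439
outer loop
vertex -2.199 -2.67 3.648
vertex -2.035 -0.707 2.918
vertex -2.603 -2.888 2.968
endloop
endfacet
facet normal -0.079 -0.935 0.347
outer loop
vertex -1.485 -3.193 2.402
vertex -2.199 -2.67 3.648
vertex -2.603 -2.888 2.968
endloop
endfacet
facet normal -0.867 0.236 0.440
outer loop
vertex -2.603 -2.888 2.968
vertex -2.035 -0.707 2.918
vertex -2.439 -0.926 2.239
endloop
endfacet
facet normal -0.492 -0.267 -0.829
outer loop
vertex -2.439 -0.926 2.239
vertex -1.485 -3.193 2.402
vertex -2.603 -2.888 2.968
endloop
endfacet
facet normal 0.492 0.267 0.828
outer loop
vertex -2.199 -2.67 3.648
vertex -0.917 -1.012 2.352
vertex -2.035 -0.707 2.918
endloop
endfacet
facet normal -0.078 -0.934 0.348
outer loop
vertex -1.081 -2.974 3.081
vertex -2.199 -2.67 3.648
vertex -1.485 -3.193 2.402
endloop
endfacet
facet normal 0.493 0.267 0.828
outer loop
vertex -1.081 -2.974 3.081
vertex -0.917 -1.012 2.352
vertex -2.199 -2.67 3.648
endloop
endfacet
facet normal 0.079 0.934 -0.348
outer loop
vertex -2.035 -0.707 2.918
vertex -0.917 -1.012 2.352
vertex -2.439 -0.926 2.239
endloop
endfacet
facet normal -0.493 -0.267 -0.828
outer loop
vertex -1.321 -1.23 1.672
vertex -1.485 -3.193 2.402
vertex -2.439 -0.926 2.239
endloop
endfacet
facet normal 0.079 0.935 -0.346
outer loop
vertex -2.439 -0.926 2.239
vertex -0.917 -1.012 2.352
vertex -1.321 -1.23 1.672
endloop
endfacet
facet normal 0.867 -0.236 -0.440
outer loop
vertex -1.321 -1.23 1.672
vertex -1.081 -2.974 3.081
vertex -1.485 -3.193 2.402
endloop
endfacet
facet normal 0.867 -0.236 -0.439
outer loop
vertex -0.917 -1.012 2.352
vertex -1.081 -2.974 3.081
vertex -1.321 -1.23 1.672
endloop
endfacet

endsolid


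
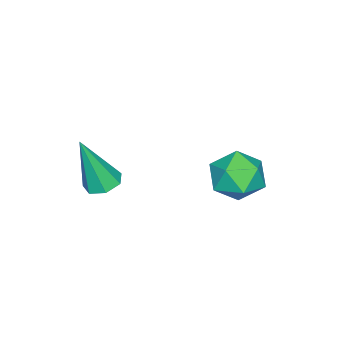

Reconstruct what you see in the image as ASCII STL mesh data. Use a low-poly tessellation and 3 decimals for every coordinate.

solid 
facet normal -0.988 -0.040 -0.150
outer loop
vertex -1.532 0.958 1.852
vertex -1.601 0.429 2.446
vertex -1.656 1.211 2.599
endloop
endfacet
facet normal -0.730 0.602 -0.325
outer loop
vertex -1.532 0.958 1.852
vertex -1.656 1.211 2.599
vertex -1.133 1.592 2.13
endloop
endfacet
facet normal -0.232 0.510 -0.829
outer loop
vertex -1.532 0.958 1.852
vertex -1.133 1.592 2.13
vertex -0.755 1.044 1.687
endloop
endfacet
facet normal -0.184 -0.189 -0.965
outer loop
vertex -1.532 0.958 1.852
vertex -0.755 1.044 1.687
vertex -1.044 0.326 1.883
endloop
endfacet
facet normal -0.650 -0.529 -0.546
outer loop
vertex -1.532 0.958 1.852
vertex -1.044 0.326 1.883
vertex -1.601 0.429 2.446
endloop
endfacet
facet normal -0.412 0.876 0.253
outer loop
vertex -1.133 1.592 2.13
vertex -1.656 1.211 2.599
vertex -0.956 1.454 2.897
endloop
endfacet
facet normal -0.830 -0.163 0.534
outer loop
vertex -1.656 1.211 2.599
vertex -1.601 0.429 2.446
vertex -1.245 0.736 3.093
endloop
endfacet
facet normal -0.283 -0.953 -0.106
outer loop
vertex -1.601 0.429 2.446
vertex -1.044 0.326 1.883
vertex -0.867 0.188 2.65
endloop
endfacet
facet normal 0.473 -0.404 -0.783
outer loop
vertex -1.044 0.326 1.883
vertex -0.755 1.044 1.687
vertex -0.344 0.569 2.181
endloop
endfacet
facet normal 0.395 0.727 -0.562
outer loop
vertex -0.755 1.044 1.687
vertex -1.133 1.592 2.13
vertex -0.399 1.351 2.334
endloop
endfacet
facet normal 0.184 0.189 0.965
outer loop
vertex -0.468 0.822 2.928
vertex -0.956 1.454 2.897
vertex -1.245 0.736 3.093
endloop
endfacet
facet normal 0.232 -0.510 0.829
outer loop
vertex -0.468 0.822 2.928
vertex -1.245 0.736 3.093
vertex -0.867 0.188 2.65
endloop
endfacet
facet normal 0.730 -0.602 0.325
outer loop
vertex -0.468 0.822 2.928
vertex -0.867 0.188 2.65
vertex -0.344 0.569 2.181
endloop
endfacet
facet normal 0.988 0.040 0.150
outer loop
vertex -0.468 0.822 2.928
vertex -0.344 0.569 2.181
vertex -0.399 1.351 2.334
endloop
endfacet
facet normal 0.650 0.529 0.546
outer loop
vertex -0.468 0.822 2.928
vertex -0.399 1.351 2.334
vertex -0.956 1.454 2.897
endloop
endfacet
facet normal -0.473 0.404 0.783
outer loop
vertex -1.245 0.736 3.093
vertex -0.956 1.454 2.897
vertex -1.656 1.211 2.599
endloop
endfacet
facet normal -0.395 -0.727 0.562
outer loop
vertex -0.867 0.188 2.65
vertex -1.245 0.736 3.093
vertex -1.601 0.429 2.446
endloop
endfacet
facet normal 0.412 -0.876 -0.253
outer loop
vertex -0.344 0.569 2.181
vertex -0.867 0.188 2.65
vertex -1.044 0.326 1.883
endloop
endfacet
facet normal 0.830 0.163 -0.534
outer loop
vertex -0.399 1.351 2.334
vertex -0.344 0.569 2.181
vertex -0.755 1.044 1.687
endloop
endfacet
facet normal 0.283 0.953 0.106
outer loop
vertex -0.956 1.454 2.897
vertex -0.399 1.351 2.334
vertex -1.133 1.592 2.13
endloop
endfacet
facet normal -0.191 0.259 -0.947
outer loop
vertex 1.005 -2.133 1.983
vertex 0.511 -2.033 2.11
vertex 0.919 -1.71 2.116
endloop
endfacet
facet normal 0.979 0.158 0.132
outer loop
vertex 1.005 -2.133 1.983
vertex 0.919 -1.71 2.116
vertex 0.829 -2.467 3.69
endloop
endfacet
facet normal -0.192 0.260 -0.946
outer loop
vertex 0.919 -1.71 2.116
vertex 0.511 -2.033 2.11
vertex 0.525 -1.531 2.245
endloop
endfacet
facet normal 0.485 0.777 0.401
outer loop
vertex 0.919 -1.71 2.116
vertex 0.525 -1.531 2.245
vertex 0.829 -2.467 3.69
endloop
endfacet
facet normal -0.191 0.260 -0.947
outer loop
vertex 0.525 -1.531 2.245
vertex 0.511 -2.033 2.11
vertex 0.121 -1.729 2.272
endloop
endfacet
facet normal -0.334 0.758 0.561
outer loop
vertex 0.525 -1.531 2.245
vertex 0.121 -1.729 2.272
vertex 0.829 -2.467 3.69
endloop
endfacet
facet normal -0.190 0.260 -0.947
outer loop
vertex 0.121 -1.729 2.272
vertex 0.511 -2.033 2.11
vertex 0.01 -2.156 2.177
endloop
endfacet
facet normal -0.863 0.115 0.491
outer loop
vertex 0.121 -1.729 2.272
vertex 0.01 -2.156 2.177
vertex 0.829 -2.467 3.69
endloop
endfacet
facet normal -0.191 0.262 -0.946
outer loop
vertex 0.01 -2.156 2.177
vertex 0.511 -2.033 2.11
vertex 0.276 -2.49 2.031
endloop
endfacet
facet normal -0.704 -0.667 0.244
outer loop
vertex 0.01 -2.156 2.177
vertex 0.276 -2.49 2.031
vertex 0.829 -2.467 3.69
endloop
endfacet
facet normal -0.190 0.261 -0.946
outer loop
vertex 0.276 -2.49 2.031
vertex 0.511 -2.033 2.11
vertex 0.719 -2.48 1.945
endloop
endfacet
facet normal 0.024 -1.000 0.006
outer loop
vertex 0.276 -2.49 2.031
vertex 0.719 -2.48 1.945
vertex 0.829 -2.467 3.69
endloop
endfacet
facet normal -0.191 0.261 -0.946
outer loop
vertex 0.719 -2.48 1.945
vertex 0.511 -2.033 2.11
vertex 1.005 -2.133 1.983
endloop
endfacet
facet normal 0.773 -0.633 -0.044
outer loop
vertex 0.719 -2.48 1.945
vertex 1.005 -2.133 1.983
vertex 0.829 -2.467 3.69
endloop
endfacet

endsolid


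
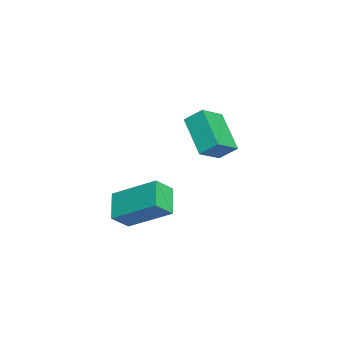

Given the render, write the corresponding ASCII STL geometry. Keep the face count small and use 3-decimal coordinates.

solid 
facet normal -0.819 -0.356 0.450
outer loop
vertex -1.207 0.397 1.719
vertex -1.172 1.141 2.372
vertex -2.014 1.181 0.869
endloop
endfacet
facet normal -0.035 -0.751 -0.659
outer loop
vertex -0.408 1.879 -0.012
vertex -1.207 0.397 1.719
vertex -2.014 1.181 0.869
endloop
endfacet
facet normal -0.819 -0.356 0.450
outer loop
vertex -2.014 1.181 0.869
vertex -1.172 1.141 2.372
vertex -1.979 1.925 1.522
endloop
endfacet
facet normal -0.572 0.556 -0.603
outer loop
vertex -1.979 1.925 1.522
vertex -0.408 1.879 -0.012
vertex -2.014 1.181 0.869
endloop
endfacet
facet normal 0.572 -0.556 0.603
outer loop
vertex -1.207 0.397 1.719
vertex 0.434 1.839 1.491
vertex -1.172 1.141 2.372
endloop
endfacet
facet normal -0.035 -0.751 -0.659
outer loop
vertex 0.399 1.095 0.838
vertex -1.207 0.397 1.719
vertex -0.408 1.879 -0.012
endloop
endfacet
facet normal 0.572 -0.556 0.603
outer loop
vertex 0.399 1.095 0.838
vertex 0.434 1.839 1.491
vertex -1.207 0.397 1.719
endloop
endfacet
facet normal 0.035 0.751 0.659
outer loop
vertex -1.172 1.141 2.372
vertex 0.434 1.839 1.491
vertex -1.979 1.925 1.522
endloop
endfacet
facet normal -0.572 0.556 -0.603
outer loop
vertex -0.373 2.623 0.641
vertex -0.408 1.879 -0.012
vertex -1.979 1.925 1.522
endloop
endfacet
facet normal 0.035 0.751 0.659
outer loop
vertex -1.979 1.925 1.522
vertex 0.434 1.839 1.491
vertex -0.373 2.623 0.641
endloop
endfacet
facet normal 0.819 0.356 -0.450
outer loop
vertex -0.373 2.623 0.641
vertex 0.399 1.095 0.838
vertex -0.408 1.879 -0.012
endloop
endfacet
facet normal 0.819 0.356 -0.450
outer loop
vertex 0.434 1.839 1.491
vertex 0.399 1.095 0.838
vertex -0.373 2.623 0.641
endloop
endfacet
facet normal -0.348 0.596 -0.724
outer loop
vertex 2.658 -1.578 -0.391
vertex 3.095 0.177 0.843
vertex 3.84 -1.512 -0.904
endloop
endfacet
facet normal -0.200 -0.802 -0.563
outer loop
vertex 4.205 -2.137 -0.143
vertex 2.658 -1.578 -0.391
vertex 3.84 -1.512 -0.904
endloop
endfacet
facet normal -0.347 0.596 -0.724
outer loop
vertex 3.84 -1.512 -0.904
vertex 3.095 0.177 0.843
vertex 4.277 0.244 0.331
endloop
endfacet
facet normal 0.916 0.051 -0.397
outer loop
vertex 4.277 0.244 0.331
vertex 4.205 -2.137 -0.143
vertex 3.84 -1.512 -0.904
endloop
endfacet
facet normal -0.916 -0.051 0.397
outer loop
vertex 2.658 -1.578 -0.391
vertex 3.46 -0.448 1.604
vertex 3.095 0.177 0.843
endloop
endfacet
facet normal -0.199 -0.801 -0.564
outer loop
vertex 3.023 -2.204 0.369
vertex 2.658 -1.578 -0.391
vertex 4.205 -2.137 -0.143
endloop
endfacet
facet normal -0.916 -0.052 0.398
outer loop
vertex 3.023 -2.204 0.369
vertex 3.46 -0.448 1.604
vertex 2.658 -1.578 -0.391
endloop
endfacet
facet normal 0.199 0.802 0.563
outer loop
vertex 3.095 0.177 0.843
vertex 3.46 -0.448 1.604
vertex 4.277 0.244 0.331
endloop
endfacet
facet normal 0.916 0.051 -0.398
outer loop
vertex 4.642 -0.382 1.091
vertex 4.205 -2.137 -0.143
vertex 4.277 0.244 0.331
endloop
endfacet
facet normal 0.200 0.801 0.564
outer loop
vertex 4.277 0.244 0.331
vertex 3.46 -0.448 1.604
vertex 4.642 -0.382 1.091
endloop
endfacet
facet normal 0.347 -0.596 0.724
outer loop
vertex 4.642 -0.382 1.091
vertex 3.023 -2.204 0.369
vertex 4.205 -2.137 -0.143
endloop
endfacet
facet normal 0.348 -0.596 0.724
outer loop
vertex 3.46 -0.448 1.604
vertex 3.023 -2.204 0.369
vertex 4.642 -0.382 1.091
endloop
endfacet

endsolid


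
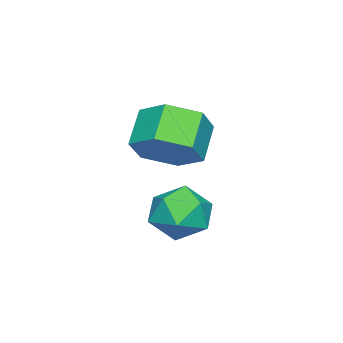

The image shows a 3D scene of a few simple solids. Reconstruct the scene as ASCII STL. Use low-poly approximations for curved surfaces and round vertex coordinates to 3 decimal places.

solid 
facet normal -0.874 0.139 0.466
outer loop
vertex 2.808 -2.059 0.233
vertex 3.268 -1.802 1.019
vertex 3.029 -1.15 0.376
endloop
endfacet
facet normal -0.935 0.264 -0.235
outer loop
vertex 2.808 -2.059 0.233
vertex 3.029 -1.15 0.376
vertex 3.136 -1.533 -0.482
endloop
endfacet
facet normal -0.744 -0.328 -0.582
outer loop
vertex 2.808 -2.059 0.233
vertex 3.136 -1.533 -0.482
vertex 3.44 -2.422 -0.37
endloop
endfacet
facet normal -0.564 -0.820 -0.097
outer loop
vertex 2.808 -2.059 0.233
vertex 3.44 -2.422 -0.37
vertex 3.522 -2.588 0.558
endloop
endfacet
facet normal -0.644 -0.531 0.551
outer loop
vertex 2.808 -2.059 0.233
vertex 3.522 -2.588 0.558
vertex 3.268 -1.802 1.019
endloop
endfacet
facet normal -0.473 0.781 -0.408
outer loop
vertex 3.136 -1.533 -0.482
vertex 3.029 -1.15 0.376
vertex 3.798 -0.952 -0.138
endloop
endfacet
facet normal -0.375 0.578 0.725
outer loop
vertex 3.029 -1.15 0.376
vertex 3.268 -1.802 1.019
vertex 3.88 -1.118 0.79
endloop
endfacet
facet normal -0.003 -0.507 0.862
outer loop
vertex 3.268 -1.802 1.019
vertex 3.522 -2.588 0.558
vertex 4.184 -2.007 0.902
endloop
endfacet
facet normal 0.127 -0.974 -0.186
outer loop
vertex 3.522 -2.588 0.558
vertex 3.44 -2.422 -0.37
vertex 4.291 -2.39 0.044
endloop
endfacet
facet normal -0.164 -0.178 -0.970
outer loop
vertex 3.44 -2.422 -0.37
vertex 3.136 -1.533 -0.482
vertex 4.052 -1.738 -0.599
endloop
endfacet
facet normal 0.564 0.820 0.097
outer loop
vertex 4.512 -1.481 0.187
vertex 3.798 -0.952 -0.138
vertex 3.88 -1.118 0.79
endloop
endfacet
facet normal 0.744 0.328 0.582
outer loop
vertex 4.512 -1.481 0.187
vertex 3.88 -1.118 0.79
vertex 4.184 -2.007 0.902
endloop
endfacet
facet normal 0.935 -0.264 0.235
outer loop
vertex 4.512 -1.481 0.187
vertex 4.184 -2.007 0.902
vertex 4.291 -2.39 0.044
endloop
endfacet
facet normal 0.874 -0.139 -0.466
outer loop
vertex 4.512 -1.481 0.187
vertex 4.291 -2.39 0.044
vertex 4.052 -1.738 -0.599
endloop
endfacet
facet normal 0.644 0.531 -0.551
outer loop
vertex 4.512 -1.481 0.187
vertex 4.052 -1.738 -0.599
vertex 3.798 -0.952 -0.138
endloop
endfacet
facet normal -0.127 0.974 0.186
outer loop
vertex 3.88 -1.118 0.79
vertex 3.798 -0.952 -0.138
vertex 3.029 -1.15 0.376
endloop
endfacet
facet normal 0.164 0.178 0.970
outer loop
vertex 4.184 -2.007 0.902
vertex 3.88 -1.118 0.79
vertex 3.268 -1.802 1.019
endloop
endfacet
facet normal 0.473 -0.781 0.408
outer loop
vertex 4.291 -2.39 0.044
vertex 4.184 -2.007 0.902
vertex 3.522 -2.588 0.558
endloop
endfacet
facet normal 0.375 -0.578 -0.725
outer loop
vertex 4.052 -1.738 -0.599
vertex 4.291 -2.39 0.044
vertex 3.44 -2.422 -0.37
endloop
endfacet
facet normal 0.003 0.507 -0.862
outer loop
vertex 3.798 -0.952 -0.138
vertex 4.052 -1.738 -0.599
vertex 3.136 -1.533 -0.482
endloop
endfacet
facet normal 0.731 0.096 -0.675
outer loop
vertex 3.951 -2.36 2.852
vertex 3.264 -2.339 2.111
vertex 3.558 -1.479 2.551
endloop
endfacet
facet normal 0.560 0.480 0.675
outer loop
vertex 3.951 -2.36 2.852
vertex 3.558 -1.479 2.551
vertex 3.022 -2.481 3.709
endloop
endfacet
facet normal 0.560 0.480 0.675
outer loop
vertex 3.022 -2.481 3.709
vertex 3.558 -1.479 2.551
vertex 2.629 -1.601 3.409
endloop
endfacet
facet normal -0.731 -0.096 0.675
outer loop
vertex 3.022 -2.481 3.709
vertex 2.629 -1.601 3.409
vertex 2.336 -2.461 2.969
endloop
endfacet
facet normal 0.731 0.095 -0.675
outer loop
vertex 3.558 -1.479 2.551
vertex 3.264 -2.339 2.111
vertex 2.872 -1.458 1.811
endloop
endfacet
facet normal -0.056 0.995 0.080
outer loop
vertex 3.558 -1.479 2.551
vertex 2.872 -1.458 1.811
vertex 2.629 -1.601 3.409
endloop
endfacet
facet normal -0.056 0.995 0.080
outer loop
vertex 2.629 -1.601 3.409
vertex 2.872 -1.458 1.811
vertex 1.943 -1.58 2.669
endloop
endfacet
facet normal -0.731 -0.096 0.675
outer loop
vertex 2.629 -1.601 3.409
vertex 1.943 -1.58 2.669
vertex 2.336 -2.461 2.969
endloop
endfacet
facet normal 0.731 0.095 -0.675
outer loop
vertex 2.872 -1.458 1.811
vertex 3.264 -2.339 2.111
vertex 2.578 -2.319 1.371
endloop
endfacet
facet normal -0.617 0.515 -0.595
outer loop
vertex 2.872 -1.458 1.811
vertex 2.578 -2.319 1.371
vertex 1.943 -1.58 2.669
endloop
endfacet
facet normal -0.616 0.516 -0.595
outer loop
vertex 1.943 -1.58 2.669
vertex 2.578 -2.319 1.371
vertex 1.649 -2.44 2.228
endloop
endfacet
facet normal -0.731 -0.096 0.675
outer loop
vertex 1.943 -1.58 2.669
vertex 1.649 -2.44 2.228
vertex 2.336 -2.461 2.969
endloop
endfacet
facet normal 0.731 0.096 -0.675
outer loop
vertex 2.578 -2.319 1.371
vertex 3.264 -2.339 2.111
vertex 2.971 -3.199 1.671
endloop
endfacet
facet normal -0.560 -0.480 -0.675
outer loop
vertex 2.578 -2.319 1.371
vertex 2.971 -3.199 1.671
vertex 1.649 -2.44 2.228
endloop
endfacet
facet normal -0.560 -0.480 -0.675
outer loop
vertex 1.649 -2.44 2.228
vertex 2.971 -3.199 1.671
vertex 2.042 -3.321 2.529
endloop
endfacet
facet normal -0.731 -0.096 0.675
outer loop
vertex 1.649 -2.44 2.228
vertex 2.042 -3.321 2.529
vertex 2.336 -2.461 2.969
endloop
endfacet
facet normal 0.731 0.096 -0.675
outer loop
vertex 2.971 -3.199 1.671
vertex 3.264 -2.339 2.111
vertex 3.657 -3.22 2.411
endloop
endfacet
facet normal 0.056 -0.995 -0.080
outer loop
vertex 2.971 -3.199 1.671
vertex 3.657 -3.22 2.411
vertex 2.042 -3.321 2.529
endloop
endfacet
facet normal 0.056 -0.995 -0.080
outer loop
vertex 2.042 -3.321 2.529
vertex 3.657 -3.22 2.411
vertex 2.728 -3.342 3.269
endloop
endfacet
facet normal -0.731 -0.095 0.675
outer loop
vertex 2.042 -3.321 2.529
vertex 2.728 -3.342 3.269
vertex 2.336 -2.461 2.969
endloop
endfacet
facet normal 0.731 0.096 -0.675
outer loop
vertex 3.657 -3.22 2.411
vertex 3.264 -2.339 2.111
vertex 3.951 -2.36 2.852
endloop
endfacet
facet normal 0.617 -0.516 0.595
outer loop
vertex 3.657 -3.22 2.411
vertex 3.951 -2.36 2.852
vertex 2.728 -3.342 3.269
endloop
endfacet
facet normal 0.617 -0.515 0.596
outer loop
vertex 2.728 -3.342 3.269
vertex 3.951 -2.36 2.852
vertex 3.022 -2.481 3.709
endloop
endfacet
facet normal -0.731 -0.095 0.675
outer loop
vertex 2.728 -3.342 3.269
vertex 3.022 -2.481 3.709
vertex 2.336 -2.461 2.969
endloop
endfacet

endsolid


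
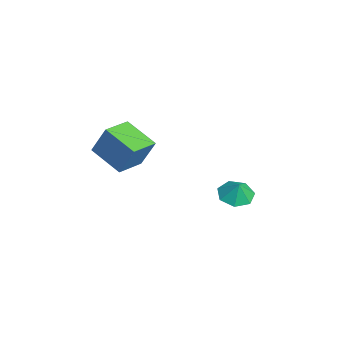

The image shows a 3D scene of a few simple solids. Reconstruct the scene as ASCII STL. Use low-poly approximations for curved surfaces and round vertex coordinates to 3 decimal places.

solid 
facet normal -0.406 -0.070 -0.911
outer loop
vertex -1.997 2.521 -3.222
vertex -2.943 2.782 -2.821
vertex -2.189 3.42 -3.206
endloop
endfacet
facet normal 0.938 0.195 0.287
outer loop
vertex -1.997 2.521 -3.222
vertex -2.189 3.42 -3.206
vertex -2.497 2.858 -1.819
endloop
endfacet
facet normal -0.406 -0.070 -0.911
outer loop
vertex -2.189 3.42 -3.206
vertex -2.943 2.782 -2.821
vertex -2.949 3.839 -2.9
endloop
endfacet
facet normal 0.562 0.716 0.415
outer loop
vertex -2.189 3.42 -3.206
vertex -2.949 3.839 -2.9
vertex -2.497 2.858 -1.819
endloop
endfacet
facet normal -0.406 -0.070 -0.911
outer loop
vertex -2.949 3.839 -2.9
vertex -2.943 2.782 -2.821
vertex -3.704 3.461 -2.534
endloop
endfacet
facet normal -0.037 0.732 0.680
outer loop
vertex -2.949 3.839 -2.9
vertex -3.704 3.461 -2.534
vertex -2.497 2.858 -1.819
endloop
endfacet
facet normal -0.406 -0.070 -0.911
outer loop
vertex -3.704 3.461 -2.534
vertex -2.943 2.782 -2.821
vertex -3.886 2.572 -2.385
endloop
endfacet
facet normal -0.408 0.231 0.883
outer loop
vertex -3.704 3.461 -2.534
vertex -3.886 2.572 -2.385
vertex -2.497 2.858 -1.819
endloop
endfacet
facet normal -0.406 -0.069 -0.911
outer loop
vertex -3.886 2.572 -2.385
vertex -2.943 2.782 -2.821
vertex -3.358 1.841 -2.565
endloop
endfacet
facet normal -0.271 -0.410 0.871
outer loop
vertex -3.886 2.572 -2.385
vertex -3.358 1.841 -2.565
vertex -2.497 2.858 -1.819
endloop
endfacet
facet normal -0.405 -0.069 -0.912
outer loop
vertex -3.358 1.841 -2.565
vertex -2.943 2.782 -2.821
vertex -2.517 1.818 -2.937
endloop
endfacet
facet normal 0.270 -0.707 0.653
outer loop
vertex -3.358 1.841 -2.565
vertex -2.517 1.818 -2.937
vertex -2.497 2.858 -1.819
endloop
endfacet
facet normal -0.406 -0.070 -0.911
outer loop
vertex -2.517 1.818 -2.937
vertex -2.943 2.782 -2.821
vertex -1.997 2.521 -3.222
endloop
endfacet
facet normal 0.808 -0.438 0.393
outer loop
vertex -2.517 1.818 -2.937
vertex -1.997 2.521 -3.222
vertex -2.497 2.858 -1.819
endloop
endfacet
facet normal -0.694 -0.586 0.418
outer loop
vertex -2.135 -4.328 3.348
vertex -3.373 -3.011 3.137
vertex -2.593 -5.04 1.592
endloop
endfacet
facet normal 0.681 -0.723 0.116
outer loop
vertex -1.087 -3.769 0.683
vertex -2.135 -4.328 3.348
vertex -2.593 -5.04 1.592
endloop
endfacet
facet normal -0.694 -0.586 0.418
outer loop
vertex -2.593 -5.04 1.592
vertex -3.373 -3.011 3.137
vertex -3.831 -3.723 1.381
endloop
endfacet
facet normal -0.235 -0.365 -0.901
outer loop
vertex -3.831 -3.723 1.381
vertex -1.087 -3.769 0.683
vertex -2.593 -5.04 1.592
endloop
endfacet
facet normal 0.235 0.365 0.901
outer loop
vertex -2.135 -4.328 3.348
vertex -1.867 -1.74 2.228
vertex -3.373 -3.011 3.137
endloop
endfacet
facet normal 0.681 -0.723 0.116
outer loop
vertex -0.629 -3.057 2.439
vertex -2.135 -4.328 3.348
vertex -1.087 -3.769 0.683
endloop
endfacet
facet normal 0.235 0.365 0.901
outer loop
vertex -0.629 -3.057 2.439
vertex -1.867 -1.74 2.228
vertex -2.135 -4.328 3.348
endloop
endfacet
facet normal -0.681 0.723 -0.116
outer loop
vertex -3.373 -3.011 3.137
vertex -1.867 -1.74 2.228
vertex -3.831 -3.723 1.381
endloop
endfacet
facet normal -0.235 -0.365 -0.901
outer loop
vertex -2.325 -2.452 0.472
vertex -1.087 -3.769 0.683
vertex -3.831 -3.723 1.381
endloop
endfacet
facet normal -0.681 0.723 -0.116
outer loop
vertex -3.831 -3.723 1.381
vertex -1.867 -1.74 2.228
vertex -2.325 -2.452 0.472
endloop
endfacet
facet normal 0.694 0.586 -0.418
outer loop
vertex -2.325 -2.452 0.472
vertex -0.629 -3.057 2.439
vertex -1.087 -3.769 0.683
endloop
endfacet
facet normal 0.694 0.586 -0.418
outer loop
vertex -1.867 -1.74 2.228
vertex -0.629 -3.057 2.439
vertex -2.325 -2.452 0.472
endloop
endfacet

endsolid


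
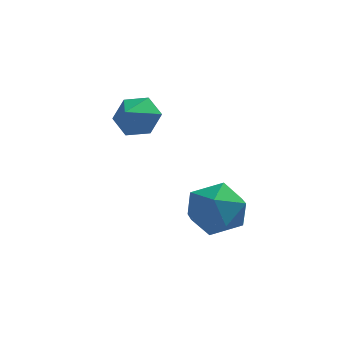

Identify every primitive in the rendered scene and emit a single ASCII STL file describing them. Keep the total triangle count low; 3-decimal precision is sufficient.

solid 
facet normal -0.526 0.738 -0.423
outer loop
vertex 1.788 -2.665 -2.346
vertex 0.87 -3.119 -1.995
vertex 1.387 -2.396 -1.377
endloop
endfacet
facet normal 0.117 0.968 -0.220
outer loop
vertex 1.788 -2.665 -2.346
vertex 1.387 -2.396 -1.377
vertex 2.452 -2.552 -1.498
endloop
endfacet
facet normal 0.608 0.571 -0.552
outer loop
vertex 1.788 -2.665 -2.346
vertex 2.452 -2.552 -1.498
vertex 2.593 -3.372 -2.191
endloop
endfacet
facet normal 0.267 0.094 -0.959
outer loop
vertex 1.788 -2.665 -2.346
vertex 2.593 -3.372 -2.191
vertex 1.616 -3.723 -2.498
endloop
endfacet
facet normal -0.434 0.197 -0.879
outer loop
vertex 1.788 -2.665 -2.346
vertex 1.616 -3.723 -2.498
vertex 0.87 -3.119 -1.995
endloop
endfacet
facet normal 0.180 0.858 0.482
outer loop
vertex 2.452 -2.552 -1.498
vertex 1.387 -2.396 -1.377
vertex 1.944 -2.937 -0.622
endloop
endfacet
facet normal -0.861 0.484 0.155
outer loop
vertex 1.387 -2.396 -1.377
vertex 0.87 -3.119 -1.995
vertex 0.967 -3.288 -0.929
endloop
endfacet
facet normal -0.711 -0.391 -0.584
outer loop
vertex 0.87 -3.119 -1.995
vertex 1.616 -3.723 -2.498
vertex 1.108 -4.108 -1.622
endloop
endfacet
facet normal 0.425 -0.558 -0.713
outer loop
vertex 1.616 -3.723 -2.498
vertex 2.593 -3.372 -2.191
vertex 2.173 -4.264 -1.743
endloop
endfacet
facet normal 0.975 0.214 -0.055
outer loop
vertex 2.593 -3.372 -2.191
vertex 2.452 -2.552 -1.498
vertex 2.69 -3.541 -1.125
endloop
endfacet
facet normal -0.267 -0.094 0.959
outer loop
vertex 1.772 -3.995 -0.774
vertex 1.944 -2.937 -0.622
vertex 0.967 -3.288 -0.929
endloop
endfacet
facet normal -0.608 -0.571 0.552
outer loop
vertex 1.772 -3.995 -0.774
vertex 0.967 -3.288 -0.929
vertex 1.108 -4.108 -1.622
endloop
endfacet
facet normal -0.117 -0.968 0.220
outer loop
vertex 1.772 -3.995 -0.774
vertex 1.108 -4.108 -1.622
vertex 2.173 -4.264 -1.743
endloop
endfacet
facet normal 0.526 -0.738 0.423
outer loop
vertex 1.772 -3.995 -0.774
vertex 2.173 -4.264 -1.743
vertex 2.69 -3.541 -1.125
endloop
endfacet
facet normal 0.434 -0.197 0.879
outer loop
vertex 1.772 -3.995 -0.774
vertex 2.69 -3.541 -1.125
vertex 1.944 -2.937 -0.622
endloop
endfacet
facet normal -0.425 0.558 0.713
outer loop
vertex 0.967 -3.288 -0.929
vertex 1.944 -2.937 -0.622
vertex 1.387 -2.396 -1.377
endloop
endfacet
facet normal -0.975 -0.214 0.055
outer loop
vertex 1.108 -4.108 -1.622
vertex 0.967 -3.288 -0.929
vertex 0.87 -3.119 -1.995
endloop
endfacet
facet normal -0.180 -0.858 -0.482
outer loop
vertex 2.173 -4.264 -1.743
vertex 1.108 -4.108 -1.622
vertex 1.616 -3.723 -2.498
endloop
endfacet
facet normal 0.861 -0.484 -0.155
outer loop
vertex 2.69 -3.541 -1.125
vertex 2.173 -4.264 -1.743
vertex 2.593 -3.372 -2.191
endloop
endfacet
facet normal 0.711 0.391 0.584
outer loop
vertex 1.944 -2.937 -0.622
vertex 2.69 -3.541 -1.125
vertex 2.452 -2.552 -1.498
endloop
endfacet
facet normal 0.224 0.793 -0.566
outer loop
vertex -0.436 0.379 0.462
vertex -1.257 0.466 0.259
vertex -0.943 0.864 0.941
endloop
endfacet
facet normal 0.515 -0.266 0.815
outer loop
vertex -0.436 0.379 0.462
vertex -0.943 0.864 0.941
vertex -1.503 -0.406 0.881
endloop
endfacet
facet normal 0.224 0.793 -0.566
outer loop
vertex -0.943 0.864 0.941
vertex -1.257 0.466 0.259
vertex -1.764 0.952 0.739
endloop
endfacet
facet normal -0.233 0.057 0.971
outer loop
vertex -0.943 0.864 0.941
vertex -1.764 0.952 0.739
vertex -1.503 -0.406 0.881
endloop
endfacet
facet normal 0.225 0.793 -0.566
outer loop
vertex -1.764 0.952 0.739
vertex -1.257 0.466 0.259
vertex -2.077 0.554 0.056
endloop
endfacet
facet normal -0.875 -0.119 0.470
outer loop
vertex -1.764 0.952 0.739
vertex -2.077 0.554 0.056
vertex -1.503 -0.406 0.881
endloop
endfacet
facet normal 0.225 0.794 -0.565
outer loop
vertex -2.077 0.554 0.056
vertex -1.257 0.466 0.259
vertex -1.57 0.069 -0.424
endloop
endfacet
facet normal -0.765 -0.617 -0.185
outer loop
vertex -2.077 0.554 0.056
vertex -1.57 0.069 -0.424
vertex -1.503 -0.406 0.881
endloop
endfacet
facet normal 0.225 0.794 -0.565
outer loop
vertex -1.57 0.069 -0.424
vertex -1.257 0.466 0.259
vertex -0.75 -0.019 -0.221
endloop
endfacet
facet normal -0.016 -0.940 -0.341
outer loop
vertex -1.57 0.069 -0.424
vertex -0.75 -0.019 -0.221
vertex -1.503 -0.406 0.881
endloop
endfacet
facet normal 0.224 0.794 -0.565
outer loop
vertex -0.75 -0.019 -0.221
vertex -1.257 0.466 0.259
vertex -0.436 0.379 0.462
endloop
endfacet
facet normal 0.625 -0.765 0.158
outer loop
vertex -0.75 -0.019 -0.221
vertex -0.436 0.379 0.462
vertex -1.503 -0.406 0.881
endloop
endfacet

endsolid


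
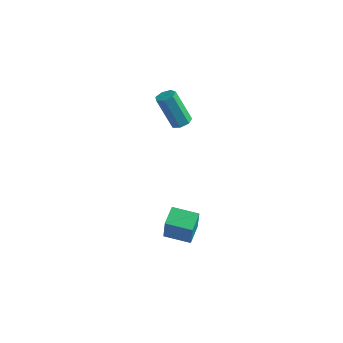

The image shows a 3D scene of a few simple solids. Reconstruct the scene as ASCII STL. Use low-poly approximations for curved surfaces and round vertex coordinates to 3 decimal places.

solid 
facet normal -0.966 -0.226 0.126
outer loop
vertex 3.026 -2.084 -3.24
vertex 2.793 -0.931 -2.953
vertex 2.766 -1.777 -4.685
endloop
endfacet
facet normal 0.192 -0.952 -0.237
outer loop
vertex 4.167 -1.449 -4.867
vertex 3.026 -2.084 -3.24
vertex 2.766 -1.777 -4.685
endloop
endfacet
facet normal -0.966 -0.226 0.126
outer loop
vertex 2.766 -1.777 -4.685
vertex 2.793 -0.931 -2.953
vertex 2.533 -0.624 -4.398
endloop
endfacet
facet normal -0.173 0.205 -0.963
outer loop
vertex 2.533 -0.624 -4.398
vertex 4.167 -1.449 -4.867
vertex 2.766 -1.777 -4.685
endloop
endfacet
facet normal 0.173 -0.205 0.963
outer loop
vertex 3.026 -2.084 -3.24
vertex 4.194 -0.603 -3.135
vertex 2.793 -0.931 -2.953
endloop
endfacet
facet normal 0.192 -0.952 -0.237
outer loop
vertex 4.427 -1.756 -3.422
vertex 3.026 -2.084 -3.24
vertex 4.167 -1.449 -4.867
endloop
endfacet
facet normal 0.173 -0.205 0.963
outer loop
vertex 4.427 -1.756 -3.422
vertex 4.194 -0.603 -3.135
vertex 3.026 -2.084 -3.24
endloop
endfacet
facet normal -0.192 0.952 0.237
outer loop
vertex 2.793 -0.931 -2.953
vertex 4.194 -0.603 -3.135
vertex 2.533 -0.624 -4.398
endloop
endfacet
facet normal -0.173 0.205 -0.963
outer loop
vertex 3.934 -0.296 -4.58
vertex 4.167 -1.449 -4.867
vertex 2.533 -0.624 -4.398
endloop
endfacet
facet normal -0.192 0.952 0.237
outer loop
vertex 2.533 -0.624 -4.398
vertex 4.194 -0.603 -3.135
vertex 3.934 -0.296 -4.58
endloop
endfacet
facet normal 0.966 0.226 -0.126
outer loop
vertex 3.934 -0.296 -4.58
vertex 4.427 -1.756 -3.422
vertex 4.167 -1.449 -4.867
endloop
endfacet
facet normal 0.966 0.226 -0.126
outer loop
vertex 4.194 -0.603 -3.135
vertex 4.427 -1.756 -3.422
vertex 3.934 -0.296 -4.58
endloop
endfacet
facet normal 0.433 0.048 -0.900
outer loop
vertex 2.424 1.514 1.789
vertex 1.915 1.659 1.552
vertex 2.326 2.007 1.768
endloop
endfacet
facet normal 0.881 0.193 0.433
outer loop
vertex 2.424 1.514 1.789
vertex 2.326 2.007 1.768
vertex 1.534 1.416 3.644
endloop
endfacet
facet normal 0.881 0.193 0.433
outer loop
vertex 1.534 1.416 3.644
vertex 2.326 2.007 1.768
vertex 1.436 1.909 3.623
endloop
endfacet
facet normal -0.431 -0.047 0.901
outer loop
vertex 1.534 1.416 3.644
vertex 1.436 1.909 3.623
vertex 1.025 1.561 3.408
endloop
endfacet
facet normal 0.433 0.048 -0.900
outer loop
vertex 2.326 2.007 1.768
vertex 1.915 1.659 1.552
vertex 1.918 2.238 1.584
endloop
endfacet
facet normal 0.396 0.887 0.237
outer loop
vertex 2.326 2.007 1.768
vertex 1.918 2.238 1.584
vertex 1.436 1.909 3.623
endloop
endfacet
facet normal 0.397 0.887 0.237
outer loop
vertex 1.436 1.909 3.623
vertex 1.918 2.238 1.584
vertex 1.029 2.14 3.44
endloop
endfacet
facet normal -0.432 -0.047 0.901
outer loop
vertex 1.436 1.909 3.623
vertex 1.029 2.14 3.44
vertex 1.025 1.561 3.408
endloop
endfacet
facet normal 0.431 0.048 -0.901
outer loop
vertex 1.918 2.238 1.584
vertex 1.915 1.659 1.552
vertex 1.508 2.033 1.377
endloop
endfacet
facet normal -0.387 0.912 -0.137
outer loop
vertex 1.918 2.238 1.584
vertex 1.508 2.033 1.377
vertex 1.029 2.14 3.44
endloop
endfacet
facet normal -0.386 0.912 -0.137
outer loop
vertex 1.029 2.14 3.44
vertex 1.508 2.033 1.377
vertex 0.618 1.935 3.232
endloop
endfacet
facet normal -0.432 -0.047 0.900
outer loop
vertex 1.029 2.14 3.44
vertex 0.618 1.935 3.232
vertex 1.025 1.561 3.408
endloop
endfacet
facet normal 0.432 0.048 -0.901
outer loop
vertex 1.508 2.033 1.377
vertex 1.915 1.659 1.552
vertex 1.404 1.547 1.301
endloop
endfacet
facet normal -0.878 0.252 -0.408
outer loop
vertex 1.508 2.033 1.377
vertex 1.404 1.547 1.301
vertex 0.618 1.935 3.232
endloop
endfacet
facet normal -0.878 0.251 -0.408
outer loop
vertex 0.618 1.935 3.232
vertex 1.404 1.547 1.301
vertex 0.514 1.449 3.157
endloop
endfacet
facet normal -0.432 -0.046 0.901
outer loop
vertex 0.618 1.935 3.232
vertex 0.514 1.449 3.157
vertex 1.025 1.561 3.408
endloop
endfacet
facet normal 0.432 0.047 -0.901
outer loop
vertex 1.404 1.547 1.301
vertex 1.915 1.659 1.552
vertex 1.685 1.145 1.415
endloop
endfacet
facet normal -0.708 -0.600 -0.371
outer loop
vertex 1.404 1.547 1.301
vertex 1.685 1.145 1.415
vertex 0.514 1.449 3.157
endloop
endfacet
facet normal -0.709 -0.600 -0.372
outer loop
vertex 0.514 1.449 3.157
vertex 1.685 1.145 1.415
vertex 0.795 1.047 3.27
endloop
endfacet
facet normal -0.432 -0.049 0.901
outer loop
vertex 0.514 1.449 3.157
vertex 0.795 1.047 3.27
vertex 1.025 1.561 3.408
endloop
endfacet
facet normal 0.432 0.047 -0.901
outer loop
vertex 1.685 1.145 1.415
vertex 1.915 1.659 1.552
vertex 2.139 1.13 1.632
endloop
endfacet
facet normal -0.006 -0.998 -0.056
outer loop
vertex 1.685 1.145 1.415
vertex 2.139 1.13 1.632
vertex 0.795 1.047 3.27
endloop
endfacet
facet normal -0.006 -0.998 -0.056
outer loop
vertex 0.795 1.047 3.27
vertex 2.139 1.13 1.632
vertex 1.249 1.032 3.487
endloop
endfacet
facet normal -0.432 -0.048 0.901
outer loop
vertex 0.795 1.047 3.27
vertex 1.249 1.032 3.487
vertex 1.025 1.561 3.408
endloop
endfacet
facet normal 0.433 0.047 -0.900
outer loop
vertex 2.139 1.13 1.632
vertex 1.915 1.659 1.552
vertex 2.424 1.514 1.789
endloop
endfacet
facet normal 0.702 -0.645 0.303
outer loop
vertex 2.139 1.13 1.632
vertex 2.424 1.514 1.789
vertex 1.249 1.032 3.487
endloop
endfacet
facet normal 0.702 -0.645 0.303
outer loop
vertex 1.249 1.032 3.487
vertex 2.424 1.514 1.789
vertex 1.534 1.416 3.644
endloop
endfacet
facet normal -0.431 -0.048 0.901
outer loop
vertex 1.249 1.032 3.487
vertex 1.534 1.416 3.644
vertex 1.025 1.561 3.408
endloop
endfacet

endsolid
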